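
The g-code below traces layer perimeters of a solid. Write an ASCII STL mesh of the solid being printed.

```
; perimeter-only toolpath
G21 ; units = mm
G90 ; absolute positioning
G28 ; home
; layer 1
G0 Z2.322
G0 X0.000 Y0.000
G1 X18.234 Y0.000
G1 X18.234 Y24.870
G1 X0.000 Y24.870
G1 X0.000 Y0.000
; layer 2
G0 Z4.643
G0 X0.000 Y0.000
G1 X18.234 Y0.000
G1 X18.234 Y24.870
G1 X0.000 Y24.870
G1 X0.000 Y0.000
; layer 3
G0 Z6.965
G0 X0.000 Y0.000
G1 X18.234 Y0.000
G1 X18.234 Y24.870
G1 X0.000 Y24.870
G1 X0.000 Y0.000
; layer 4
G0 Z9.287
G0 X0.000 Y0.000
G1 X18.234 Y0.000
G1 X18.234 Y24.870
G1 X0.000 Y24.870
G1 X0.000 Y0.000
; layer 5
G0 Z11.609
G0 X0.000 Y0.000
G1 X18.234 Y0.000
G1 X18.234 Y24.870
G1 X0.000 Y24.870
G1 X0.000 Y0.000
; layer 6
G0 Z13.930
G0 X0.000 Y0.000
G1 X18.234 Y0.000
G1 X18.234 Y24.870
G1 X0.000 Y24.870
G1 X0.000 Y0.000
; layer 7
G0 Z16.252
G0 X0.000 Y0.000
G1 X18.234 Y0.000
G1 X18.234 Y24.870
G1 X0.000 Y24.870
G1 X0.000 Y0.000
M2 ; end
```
solid part
  facet normal 0.0000 0.0000 -1.0000
    outer loop
      vertex 18.234 24.870 0.000
      vertex 18.234 0.000 0.000
      vertex 0.000 0.000 0.000
    endloop
  endfacet
  facet normal 0.0000 0.0000 -1.0000
    outer loop
      vertex 0.000 24.870 0.000
      vertex 18.234 24.870 0.000
      vertex 0.000 0.000 0.000
    endloop
  endfacet
  facet normal 0.0000 0.0000 1.0000
    outer loop
      vertex 0.000 0.000 16.252
      vertex 18.234 0.000 16.252
      vertex 18.234 24.870 16.252
    endloop
  endfacet
  facet normal 0.0000 0.0000 1.0000
    outer loop
      vertex 0.000 0.000 16.252
      vertex 18.234 24.870 16.252
      vertex 0.000 24.870 16.252
    endloop
  endfacet
  facet normal 0.0000 -1.0000 0.0000
    outer loop
      vertex 0.000 0.000 0.000
      vertex 18.234 0.000 0.000
      vertex 18.234 0.000 16.252
    endloop
  endfacet
  facet normal 0.0000 -1.0000 0.0000
    outer loop
      vertex 0.000 0.000 0.000
      vertex 18.234 0.000 16.252
      vertex 0.000 0.000 16.252
    endloop
  endfacet
  facet normal 0.0000 1.0000 0.0000
    outer loop
      vertex 18.234 24.870 16.252
      vertex 18.234 24.870 0.000
      vertex 0.000 24.870 0.000
    endloop
  endfacet
  facet normal 0.0000 1.0000 0.0000
    outer loop
      vertex 0.000 24.870 16.252
      vertex 18.234 24.870 16.252
      vertex 0.000 24.870 0.000
    endloop
  endfacet
  facet normal -1.0000 0.0000 0.0000
    outer loop
      vertex 0.000 24.870 16.252
      vertex 0.000 24.870 0.000
      vertex 0.000 0.000 0.000
    endloop
  endfacet
  facet normal -1.0000 0.0000 0.0000
    outer loop
      vertex 0.000 0.000 16.252
      vertex 0.000 24.870 16.252
      vertex 0.000 0.000 0.000
    endloop
  endfacet
  facet normal 1.0000 0.0000 0.0000
    outer loop
      vertex 18.234 0.000 0.000
      vertex 18.234 24.870 0.000
      vertex 18.234 24.870 16.252
    endloop
  endfacet
  facet normal 1.0000 0.0000 0.0000
    outer loop
      vertex 18.234 0.000 0.000
      vertex 18.234 24.870 16.252
      vertex 18.234 0.000 16.252
    endloop
  endfacet
endsolid part

The G0 Z moves step by Δz≈2.322 mm. Every layer's G1 loop is the same polygon, so the solid is a straight extrusion of it from z=0 to z≈16.3. Closing with flat bottom and top caps and triangulating gives 12 facets — a rectangular box, roughly 18.2 × 24.9 mm footprint and 16.3 mm tall.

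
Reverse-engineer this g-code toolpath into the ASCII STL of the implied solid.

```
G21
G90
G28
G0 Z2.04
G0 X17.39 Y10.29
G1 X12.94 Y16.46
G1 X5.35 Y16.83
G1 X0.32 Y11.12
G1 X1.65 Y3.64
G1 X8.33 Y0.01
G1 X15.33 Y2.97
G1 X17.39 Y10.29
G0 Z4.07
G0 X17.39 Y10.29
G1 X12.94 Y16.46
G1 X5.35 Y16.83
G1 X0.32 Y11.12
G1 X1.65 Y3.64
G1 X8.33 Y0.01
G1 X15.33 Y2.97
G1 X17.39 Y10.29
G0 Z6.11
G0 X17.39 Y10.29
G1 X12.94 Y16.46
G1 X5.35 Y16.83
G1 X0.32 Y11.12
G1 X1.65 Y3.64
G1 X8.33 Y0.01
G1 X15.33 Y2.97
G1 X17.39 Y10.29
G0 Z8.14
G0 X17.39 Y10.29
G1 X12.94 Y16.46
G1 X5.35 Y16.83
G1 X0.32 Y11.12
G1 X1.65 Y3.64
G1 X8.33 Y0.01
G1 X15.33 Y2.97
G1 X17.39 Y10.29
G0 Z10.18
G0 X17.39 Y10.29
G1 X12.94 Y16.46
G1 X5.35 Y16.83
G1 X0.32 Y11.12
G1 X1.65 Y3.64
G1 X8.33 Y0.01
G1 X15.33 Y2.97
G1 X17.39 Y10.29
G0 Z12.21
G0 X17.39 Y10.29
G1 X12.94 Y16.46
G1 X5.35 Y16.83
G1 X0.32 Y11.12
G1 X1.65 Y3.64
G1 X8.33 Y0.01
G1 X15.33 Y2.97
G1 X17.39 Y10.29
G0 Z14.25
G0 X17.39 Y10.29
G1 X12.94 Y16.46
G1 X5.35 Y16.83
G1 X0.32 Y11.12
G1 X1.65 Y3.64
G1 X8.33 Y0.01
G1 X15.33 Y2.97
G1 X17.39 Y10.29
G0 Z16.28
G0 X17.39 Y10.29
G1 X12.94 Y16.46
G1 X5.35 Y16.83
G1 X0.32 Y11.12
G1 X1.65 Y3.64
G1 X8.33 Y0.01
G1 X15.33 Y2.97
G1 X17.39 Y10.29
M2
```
solid part
  facet normal 0.0000 0.0000 -1.0000
    outer loop
      vertex 5.35 16.83 0.00
      vertex 12.94 16.46 0.00
      vertex 17.39 10.29 0.00
    endloop
  endfacet
  facet normal 0.0000 0.0000 -1.0000
    outer loop
      vertex 0.32 11.12 0.00
      vertex 5.35 16.83 0.00
      vertex 17.39 10.29 0.00
    endloop
  endfacet
  facet normal 0.0000 0.0000 -1.0000
    outer loop
      vertex 1.65 3.64 0.00
      vertex 0.32 11.12 0.00
      vertex 17.39 10.29 0.00
    endloop
  endfacet
  facet normal 0.0000 0.0000 -1.0000
    outer loop
      vertex 8.33 0.01 0.00
      vertex 1.65 3.64 0.00
      vertex 17.39 10.29 0.00
    endloop
  endfacet
  facet normal 0.0000 0.0000 -1.0000
    outer loop
      vertex 15.33 2.97 0.00
      vertex 8.33 0.01 0.00
      vertex 17.39 10.29 0.00
    endloop
  endfacet
  facet normal 0.0000 0.0000 1.0000
    outer loop
      vertex 17.39 10.29 16.28
      vertex 12.94 16.46 16.28
      vertex 5.35 16.83 16.28
    endloop
  endfacet
  facet normal 0.0000 0.0000 1.0000
    outer loop
      vertex 17.39 10.29 16.28
      vertex 5.35 16.83 16.28
      vertex 0.32 11.12 16.28
    endloop
  endfacet
  facet normal 0.0000 0.0000 1.0000
    outer loop
      vertex 17.39 10.29 16.28
      vertex 0.32 11.12 16.28
      vertex 1.65 3.64 16.28
    endloop
  endfacet
  facet normal 0.0000 0.0000 1.0000
    outer loop
      vertex 17.39 10.29 16.28
      vertex 1.65 3.64 16.28
      vertex 8.33 0.01 16.28
    endloop
  endfacet
  facet normal 0.0000 0.0000 1.0000
    outer loop
      vertex 17.39 10.29 16.28
      vertex 8.33 0.01 16.28
      vertex 15.33 2.97 16.28
    endloop
  endfacet
  facet normal 0.8111 0.5850 0.0000
    outer loop
      vertex 17.39 10.29 0.00
      vertex 12.94 16.46 0.00
      vertex 12.94 16.46 16.28
    endloop
  endfacet
  facet normal 0.8111 0.5850 0.0000
    outer loop
      vertex 17.39 10.29 0.00
      vertex 12.94 16.46 16.28
      vertex 17.39 10.29 16.28
    endloop
  endfacet
  facet normal 0.0487 0.9988 0.0000
    outer loop
      vertex 12.94 16.46 0.00
      vertex 5.35 16.83 0.00
      vertex 5.35 16.83 16.28
    endloop
  endfacet
  facet normal 0.0487 0.9988 0.0000
    outer loop
      vertex 12.94 16.46 0.00
      vertex 5.35 16.83 16.28
      vertex 12.94 16.46 16.28
    endloop
  endfacet
  facet normal -0.7504 0.6610 0.0000
    outer loop
      vertex 5.35 16.83 0.00
      vertex 0.32 11.12 0.00
      vertex 0.32 11.12 16.28
    endloop
  endfacet
  facet normal -0.7504 0.6610 0.0000
    outer loop
      vertex 5.35 16.83 0.00
      vertex 0.32 11.12 16.28
      vertex 5.35 16.83 16.28
    endloop
  endfacet
  facet normal -0.9846 -0.1751 0.0000
    outer loop
      vertex 0.32 11.12 0.00
      vertex 1.65 3.64 0.00
      vertex 1.65 3.64 16.28
    endloop
  endfacet
  facet normal -0.9846 -0.1751 0.0000
    outer loop
      vertex 0.32 11.12 0.00
      vertex 1.65 3.64 16.28
      vertex 0.32 11.12 16.28
    endloop
  endfacet
  facet normal -0.4775 -0.8786 0.0000
    outer loop
      vertex 1.65 3.64 0.00
      vertex 8.33 0.01 0.00
      vertex 8.33 0.01 16.28
    endloop
  endfacet
  facet normal -0.4775 -0.8786 0.0000
    outer loop
      vertex 1.65 3.64 0.00
      vertex 8.33 0.01 16.28
      vertex 1.65 3.64 16.28
    endloop
  endfacet
  facet normal 0.3895 -0.9210 0.0000
    outer loop
      vertex 8.33 0.01 0.00
      vertex 15.33 2.97 0.00
      vertex 15.33 2.97 16.28
    endloop
  endfacet
  facet normal 0.3895 -0.9210 0.0000
    outer loop
      vertex 8.33 0.01 0.00
      vertex 15.33 2.97 16.28
      vertex 8.33 0.01 16.28
    endloop
  endfacet
  facet normal 0.9626 -0.2709 0.0000
    outer loop
      vertex 15.33 2.97 0.00
      vertex 17.39 10.29 0.00
      vertex 17.39 10.29 16.28
    endloop
  endfacet
  facet normal 0.9626 -0.2709 0.0000
    outer loop
      vertex 15.33 2.97 0.00
      vertex 17.39 10.29 16.28
      vertex 15.33 2.97 16.28
    endloop
  endfacet
endsolid part

The G0 Z moves step by Δz≈2.04 mm. Every layer's G1 loop is the same polygon, so the solid is a straight extrusion of it from z=0 to z≈16.3. Closing with flat bottom and top caps and triangulating gives 24 facets — a regular 7-sided prism (a cylinder approximated with 7 flat sides), circumscribed radius ≈ 8.76 mm, height ≈ 16.3 mm.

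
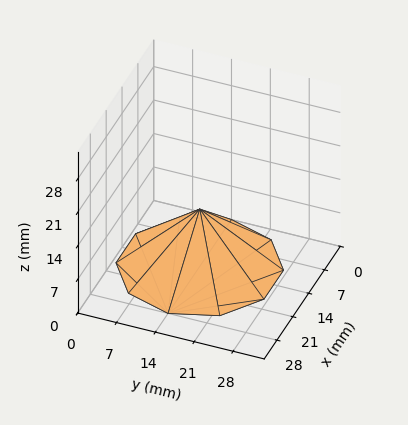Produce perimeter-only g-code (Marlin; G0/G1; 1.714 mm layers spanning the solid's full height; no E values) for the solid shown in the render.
Reading the render: the shape is a regular 10-sided pyramid, base circumscribed radius ≈ 14 mm, apex at z ≈ 12 mm (dimensions read to the nearest mm from the axis ticks). For the g-code, the solid's height is divided into equal slices at the stated Δz and each level perimeter traced with G1 moves after a G0 lift.

; perimeter-only toolpath
G21 ; units = mm
G90 ; absolute positioning
G28 ; home
; layer 1
G0 Z1.714
G0 X26.000 Y14.000
G1 X23.708 Y21.053
G1 X17.708 Y25.413
G1 X10.292 Y25.413
G1 X4.292 Y21.053
G1 X2.000 Y14.000
G1 X4.292 Y6.947
G1 X10.292 Y2.587
G1 X17.708 Y2.587
G1 X23.708 Y6.947
G1 X26.000 Y14.000
; layer 2
G0 Z3.429
G0 X24.000 Y14.000
G1 X22.090 Y19.878
G1 X17.090 Y23.511
G1 X10.910 Y23.511
G1 X5.910 Y19.878
G1 X4.000 Y14.000
G1 X5.910 Y8.122
G1 X10.910 Y4.489
G1 X17.090 Y4.489
G1 X22.090 Y8.122
G1 X24.000 Y14.000
; layer 3
G0 Z5.143
G0 X22.000 Y14.000
G1 X20.472 Y18.702
G1 X16.472 Y21.609
G1 X11.528 Y21.609
G1 X7.528 Y18.702
G1 X6.000 Y14.000
G1 X7.528 Y9.298
G1 X11.528 Y6.391
G1 X16.472 Y6.391
G1 X20.472 Y9.298
G1 X22.000 Y14.000
; layer 4
G0 Z6.857
G0 X20.000 Y14.000
G1 X18.854 Y17.527
G1 X15.854 Y19.706
G1 X12.146 Y19.706
G1 X9.146 Y17.527
G1 X8.000 Y14.000
G1 X9.146 Y10.473
G1 X12.146 Y8.294
G1 X15.854 Y8.294
G1 X18.854 Y10.473
G1 X20.000 Y14.000
; layer 5
G0 Z8.571
G0 X18.000 Y14.000
G1 X17.236 Y16.351
G1 X15.236 Y17.804
G1 X12.764 Y17.804
G1 X10.764 Y16.351
G1 X10.000 Y14.000
G1 X10.764 Y11.649
G1 X12.764 Y10.196
G1 X15.236 Y10.196
G1 X17.236 Y11.649
G1 X18.000 Y14.000
; layer 6
G0 Z10.286
G0 X16.000 Y14.000
G1 X15.618 Y15.176
G1 X14.618 Y15.902
G1 X13.382 Y15.902
G1 X12.382 Y15.176
G1 X12.000 Y14.000
G1 X12.382 Y12.824
G1 X13.382 Y12.098
G1 X14.618 Y12.098
G1 X15.618 Y12.824
G1 X16.000 Y14.000
M2 ; end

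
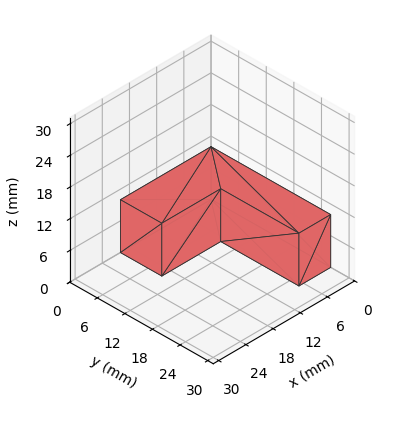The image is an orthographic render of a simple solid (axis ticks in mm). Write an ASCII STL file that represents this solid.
Reading the render: the shape is an L-shaped prism: outer 20 × 26 mm, arm thicknesses ≈ 9 mm (horizontal) and 7 mm (vertical), extruded 10 mm in z (dimensions read to the nearest mm from the axis ticks). For the STL, each face is triangulated and given an outward normal.

solid part
  facet normal 0.0000 0.0000 -1.0000
    outer loop
      vertex 20.0 9.0 0.0
      vertex 20.0 0.0 0.0
      vertex 0.0 0.0 0.0
    endloop
  endfacet
  facet normal 0.0000 0.0000 -1.0000
    outer loop
      vertex 7.0 9.0 0.0
      vertex 20.0 9.0 0.0
      vertex 0.0 0.0 0.0
    endloop
  endfacet
  facet normal 0.0000 0.0000 -1.0000
    outer loop
      vertex 7.0 26.0 0.0
      vertex 7.0 9.0 0.0
      vertex 0.0 0.0 0.0
    endloop
  endfacet
  facet normal 0.0000 0.0000 -1.0000
    outer loop
      vertex 0.0 26.0 0.0
      vertex 7.0 26.0 0.0
      vertex 0.0 0.0 0.0
    endloop
  endfacet
  facet normal 0.0000 0.0000 1.0000
    outer loop
      vertex 0.0 0.0 10.0
      vertex 20.0 0.0 10.0
      vertex 20.0 9.0 10.0
    endloop
  endfacet
  facet normal 0.0000 0.0000 1.0000
    outer loop
      vertex 0.0 0.0 10.0
      vertex 20.0 9.0 10.0
      vertex 7.0 9.0 10.0
    endloop
  endfacet
  facet normal 0.0000 0.0000 1.0000
    outer loop
      vertex 0.0 0.0 10.0
      vertex 7.0 9.0 10.0
      vertex 7.0 26.0 10.0
    endloop
  endfacet
  facet normal 0.0000 0.0000 1.0000
    outer loop
      vertex 0.0 0.0 10.0
      vertex 7.0 26.0 10.0
      vertex 0.0 26.0 10.0
    endloop
  endfacet
  facet normal 0.0000 -1.0000 0.0000
    outer loop
      vertex 0.0 0.0 0.0
      vertex 20.0 0.0 0.0
      vertex 20.0 0.0 10.0
    endloop
  endfacet
  facet normal 0.0000 -1.0000 0.0000
    outer loop
      vertex 0.0 0.0 0.0
      vertex 20.0 0.0 10.0
      vertex 0.0 0.0 10.0
    endloop
  endfacet
  facet normal 1.0000 0.0000 0.0000
    outer loop
      vertex 20.0 0.0 0.0
      vertex 20.0 9.0 0.0
      vertex 20.0 9.0 10.0
    endloop
  endfacet
  facet normal 1.0000 0.0000 0.0000
    outer loop
      vertex 20.0 0.0 0.0
      vertex 20.0 9.0 10.0
      vertex 20.0 0.0 10.0
    endloop
  endfacet
  facet normal 0.0000 1.0000 0.0000
    outer loop
      vertex 20.0 9.0 0.0
      vertex 7.0 9.0 0.0
      vertex 7.0 9.0 10.0
    endloop
  endfacet
  facet normal 0.0000 1.0000 0.0000
    outer loop
      vertex 20.0 9.0 0.0
      vertex 7.0 9.0 10.0
      vertex 20.0 9.0 10.0
    endloop
  endfacet
  facet normal 1.0000 0.0000 0.0000
    outer loop
      vertex 7.0 9.0 0.0
      vertex 7.0 26.0 0.0
      vertex 7.0 26.0 10.0
    endloop
  endfacet
  facet normal 1.0000 0.0000 0.0000
    outer loop
      vertex 7.0 9.0 0.0
      vertex 7.0 26.0 10.0
      vertex 7.0 9.0 10.0
    endloop
  endfacet
  facet normal 0.0000 1.0000 0.0000
    outer loop
      vertex 7.0 26.0 0.0
      vertex 0.0 26.0 0.0
      vertex 0.0 26.0 10.0
    endloop
  endfacet
  facet normal 0.0000 1.0000 0.0000
    outer loop
      vertex 7.0 26.0 0.0
      vertex 0.0 26.0 10.0
      vertex 7.0 26.0 10.0
    endloop
  endfacet
  facet normal -1.0000 0.0000 0.0000
    outer loop
      vertex 0.0 26.0 0.0
      vertex 0.0 0.0 0.0
      vertex 0.0 0.0 10.0
    endloop
  endfacet
  facet normal -1.0000 0.0000 0.0000
    outer loop
      vertex 0.0 26.0 0.0
      vertex 0.0 0.0 10.0
      vertex 0.0 26.0 10.0
    endloop
  endfacet
endsolid part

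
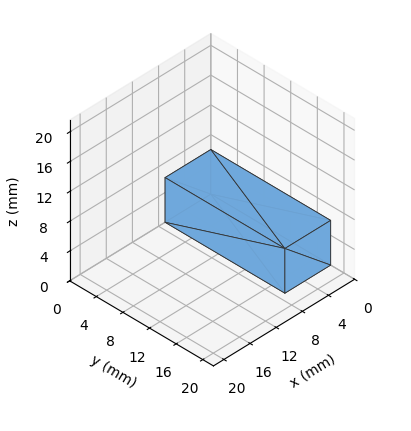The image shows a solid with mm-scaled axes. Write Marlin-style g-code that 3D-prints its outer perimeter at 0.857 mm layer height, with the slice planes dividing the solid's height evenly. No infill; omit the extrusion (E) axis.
Reading the render: the shape is a rectangular box, roughly 7 × 18 mm footprint and 6 mm tall (dimensions read to the nearest mm from the axis ticks). For the g-code, the solid's height is divided into equal slices at the stated Δz and each level perimeter traced with G1 moves after a G0 lift.

; perimeter-only toolpath
G21 ; units = mm
G90 ; absolute positioning
G28 ; home
; layer 1
G0 Z0.857
G0 X0.000 Y0.000
G1 X7.000 Y0.000
G1 X7.000 Y18.000
G1 X0.000 Y18.000
G1 X0.000 Y0.000
; layer 2
G0 Z1.714
G0 X0.000 Y0.000
G1 X7.000 Y0.000
G1 X7.000 Y18.000
G1 X0.000 Y18.000
G1 X0.000 Y0.000
; layer 3
G0 Z2.571
G0 X0.000 Y0.000
G1 X7.000 Y0.000
G1 X7.000 Y18.000
G1 X0.000 Y18.000
G1 X0.000 Y0.000
; layer 4
G0 Z3.429
G0 X0.000 Y0.000
G1 X7.000 Y0.000
G1 X7.000 Y18.000
G1 X0.000 Y18.000
G1 X0.000 Y0.000
; layer 5
G0 Z4.286
G0 X0.000 Y0.000
G1 X7.000 Y0.000
G1 X7.000 Y18.000
G1 X0.000 Y18.000
G1 X0.000 Y0.000
; layer 6
G0 Z5.143
G0 X0.000 Y0.000
G1 X7.000 Y0.000
G1 X7.000 Y18.000
G1 X0.000 Y18.000
G1 X0.000 Y0.000
; layer 7
G0 Z6.000
G0 X0.000 Y0.000
G1 X7.000 Y0.000
G1 X7.000 Y18.000
G1 X0.000 Y18.000
G1 X0.000 Y0.000
M2 ; end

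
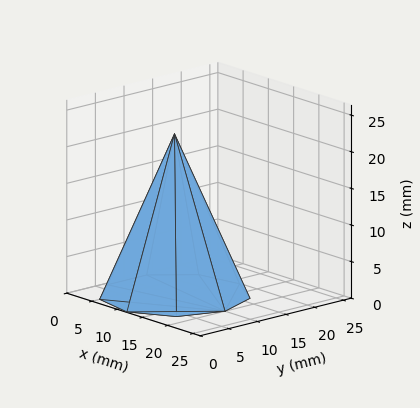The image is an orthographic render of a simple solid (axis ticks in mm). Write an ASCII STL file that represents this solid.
Reading the render: the shape is a regular 9-sided pyramid, base circumscribed radius ≈ 10 mm, apex at z ≈ 22 mm (dimensions read to the nearest mm from the axis ticks). For the STL, each face is triangulated and given an outward normal.

solid part
  facet normal 0.0000 0.0000 -1.0000
    outer loop
      vertex 11.736 19.848 0.000
      vertex 17.660 16.428 0.000
      vertex 20.000 10.000 0.000
    endloop
  endfacet
  facet normal 0.0000 0.0000 -1.0000
    outer loop
      vertex 5.000 18.660 0.000
      vertex 11.736 19.848 0.000
      vertex 20.000 10.000 0.000
    endloop
  endfacet
  facet normal 0.0000 0.0000 -1.0000
    outer loop
      vertex 0.603 13.420 0.000
      vertex 5.000 18.660 0.000
      vertex 20.000 10.000 0.000
    endloop
  endfacet
  facet normal 0.0000 0.0000 -1.0000
    outer loop
      vertex 0.603 6.580 0.000
      vertex 0.603 13.420 0.000
      vertex 20.000 10.000 0.000
    endloop
  endfacet
  facet normal 0.0000 0.0000 -1.0000
    outer loop
      vertex 5.000 1.340 0.000
      vertex 0.603 6.580 0.000
      vertex 20.000 10.000 0.000
    endloop
  endfacet
  facet normal 0.0000 0.0000 -1.0000
    outer loop
      vertex 11.736 0.152 0.000
      vertex 5.000 1.340 0.000
      vertex 20.000 10.000 0.000
    endloop
  endfacet
  facet normal 0.0000 0.0000 -1.0000
    outer loop
      vertex 17.660 3.572 0.000
      vertex 11.736 0.152 0.000
      vertex 20.000 10.000 0.000
    endloop
  endfacet
  facet normal 0.8641 0.3146 0.3928
    outer loop
      vertex 20.000 10.000 0.000
      vertex 17.660 16.428 0.000
      vertex 10.000 10.000 22.000
    endloop
  endfacet
  facet normal 0.4598 0.7964 0.3928
    outer loop
      vertex 17.660 16.428 0.000
      vertex 11.736 19.848 0.000
      vertex 10.000 10.000 22.000
    endloop
  endfacet
  facet normal -0.1597 0.9056 0.3928
    outer loop
      vertex 11.736 19.848 0.000
      vertex 5.000 18.660 0.000
      vertex 10.000 10.000 22.000
    endloop
  endfacet
  facet normal -0.7045 0.5911 0.3928
    outer loop
      vertex 5.000 18.660 0.000
      vertex 0.603 13.420 0.000
      vertex 10.000 10.000 22.000
    endloop
  endfacet
  facet normal -0.9196 0.0000 0.3928
    outer loop
      vertex 0.603 13.420 0.000
      vertex 0.603 6.580 0.000
      vertex 10.000 10.000 22.000
    endloop
  endfacet
  facet normal -0.7045 -0.5911 0.3928
    outer loop
      vertex 0.603 6.580 0.000
      vertex 5.000 1.340 0.000
      vertex 10.000 10.000 22.000
    endloop
  endfacet
  facet normal -0.1597 -0.9056 0.3928
    outer loop
      vertex 5.000 1.340 0.000
      vertex 11.736 0.152 0.000
      vertex 10.000 10.000 22.000
    endloop
  endfacet
  facet normal 0.4598 -0.7964 0.3928
    outer loop
      vertex 11.736 0.152 0.000
      vertex 17.660 3.572 0.000
      vertex 10.000 10.000 22.000
    endloop
  endfacet
  facet normal 0.8641 -0.3146 0.3928
    outer loop
      vertex 17.660 3.572 0.000
      vertex 20.000 10.000 0.000
      vertex 10.000 10.000 22.000
    endloop
  endfacet
endsolid part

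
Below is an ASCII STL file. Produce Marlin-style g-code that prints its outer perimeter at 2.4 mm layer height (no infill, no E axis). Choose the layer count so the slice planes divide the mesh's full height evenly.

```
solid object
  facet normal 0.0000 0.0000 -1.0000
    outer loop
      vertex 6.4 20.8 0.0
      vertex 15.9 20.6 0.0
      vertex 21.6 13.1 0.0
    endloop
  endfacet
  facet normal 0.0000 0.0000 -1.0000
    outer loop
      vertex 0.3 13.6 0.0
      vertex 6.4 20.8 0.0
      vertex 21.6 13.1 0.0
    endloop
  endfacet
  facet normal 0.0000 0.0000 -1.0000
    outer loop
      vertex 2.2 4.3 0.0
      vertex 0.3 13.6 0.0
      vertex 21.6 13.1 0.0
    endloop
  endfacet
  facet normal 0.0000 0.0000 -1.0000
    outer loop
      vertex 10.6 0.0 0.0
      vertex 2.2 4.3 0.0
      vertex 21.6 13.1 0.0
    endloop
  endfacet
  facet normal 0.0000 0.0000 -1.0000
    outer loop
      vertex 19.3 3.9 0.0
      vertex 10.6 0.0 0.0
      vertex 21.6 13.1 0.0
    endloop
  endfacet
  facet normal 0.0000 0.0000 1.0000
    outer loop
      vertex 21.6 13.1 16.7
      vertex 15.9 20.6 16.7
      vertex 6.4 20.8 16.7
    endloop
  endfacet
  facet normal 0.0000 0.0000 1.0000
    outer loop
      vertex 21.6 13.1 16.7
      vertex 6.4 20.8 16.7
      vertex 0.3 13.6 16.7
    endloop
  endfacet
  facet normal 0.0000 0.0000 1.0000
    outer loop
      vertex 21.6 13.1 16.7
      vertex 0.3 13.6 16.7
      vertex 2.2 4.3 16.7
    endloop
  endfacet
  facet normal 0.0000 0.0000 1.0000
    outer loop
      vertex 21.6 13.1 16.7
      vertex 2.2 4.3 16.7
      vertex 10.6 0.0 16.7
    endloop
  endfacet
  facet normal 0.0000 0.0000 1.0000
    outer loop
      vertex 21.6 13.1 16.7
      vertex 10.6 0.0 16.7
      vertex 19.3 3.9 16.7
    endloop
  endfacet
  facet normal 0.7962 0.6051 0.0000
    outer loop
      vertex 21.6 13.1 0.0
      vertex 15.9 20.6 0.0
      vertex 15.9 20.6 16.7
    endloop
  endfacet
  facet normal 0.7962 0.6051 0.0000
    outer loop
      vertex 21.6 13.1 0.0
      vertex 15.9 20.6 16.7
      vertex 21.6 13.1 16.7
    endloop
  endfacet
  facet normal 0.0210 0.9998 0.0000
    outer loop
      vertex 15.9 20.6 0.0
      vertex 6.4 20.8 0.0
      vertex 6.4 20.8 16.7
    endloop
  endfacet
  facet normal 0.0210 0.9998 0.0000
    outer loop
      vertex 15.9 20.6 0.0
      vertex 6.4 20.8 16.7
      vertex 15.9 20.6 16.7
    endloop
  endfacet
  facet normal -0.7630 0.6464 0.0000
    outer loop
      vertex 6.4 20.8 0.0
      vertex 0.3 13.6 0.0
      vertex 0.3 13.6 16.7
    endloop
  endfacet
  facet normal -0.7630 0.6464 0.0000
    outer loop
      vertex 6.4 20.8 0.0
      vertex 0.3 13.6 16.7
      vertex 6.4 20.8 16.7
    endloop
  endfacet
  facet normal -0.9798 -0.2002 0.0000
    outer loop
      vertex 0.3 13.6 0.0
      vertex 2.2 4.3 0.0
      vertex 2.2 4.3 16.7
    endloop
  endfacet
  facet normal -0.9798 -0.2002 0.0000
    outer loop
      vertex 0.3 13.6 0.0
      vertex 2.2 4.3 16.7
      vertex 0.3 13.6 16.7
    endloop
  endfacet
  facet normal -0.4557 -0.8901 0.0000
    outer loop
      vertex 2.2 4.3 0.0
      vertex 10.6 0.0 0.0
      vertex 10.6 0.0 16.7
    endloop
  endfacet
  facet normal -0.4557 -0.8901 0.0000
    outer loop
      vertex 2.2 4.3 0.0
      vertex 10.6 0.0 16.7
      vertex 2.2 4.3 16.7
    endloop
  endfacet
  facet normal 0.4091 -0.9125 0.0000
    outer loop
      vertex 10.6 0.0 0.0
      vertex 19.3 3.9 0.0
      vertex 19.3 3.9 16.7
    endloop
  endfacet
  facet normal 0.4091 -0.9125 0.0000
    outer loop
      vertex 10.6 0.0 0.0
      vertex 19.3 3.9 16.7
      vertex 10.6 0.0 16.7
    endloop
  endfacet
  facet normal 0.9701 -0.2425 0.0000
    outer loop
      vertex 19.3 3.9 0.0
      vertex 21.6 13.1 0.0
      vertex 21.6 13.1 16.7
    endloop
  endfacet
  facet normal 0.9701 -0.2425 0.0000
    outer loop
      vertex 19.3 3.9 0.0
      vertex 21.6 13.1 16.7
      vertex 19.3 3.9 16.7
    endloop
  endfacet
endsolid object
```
; perimeter-only toolpath
G21 ; units = mm
G90 ; absolute positioning
G28 ; home
; layer 1
G0 Z2.4
G0 X21.6 Y13.1
G1 X15.9 Y20.6
G1 X6.4 Y20.8
G1 X0.3 Y13.6
G1 X2.2 Y4.3
G1 X10.6 Y0.0
G1 X19.3 Y3.9
G1 X21.6 Y13.1
; layer 2
G0 Z4.8
G0 X21.6 Y13.1
G1 X15.9 Y20.6
G1 X6.4 Y20.8
G1 X0.3 Y13.6
G1 X2.2 Y4.3
G1 X10.6 Y0.0
G1 X19.3 Y3.9
G1 X21.6 Y13.1
; layer 3
G0 Z7.2
G0 X21.6 Y13.1
G1 X15.9 Y20.6
G1 X6.4 Y20.8
G1 X0.3 Y13.6
G1 X2.2 Y4.3
G1 X10.6 Y0.0
G1 X19.3 Y3.9
G1 X21.6 Y13.1
; layer 4
G0 Z9.5
G0 X21.6 Y13.1
G1 X15.9 Y20.6
G1 X6.4 Y20.8
G1 X0.3 Y13.6
G1 X2.2 Y4.3
G1 X10.6 Y0.0
G1 X19.3 Y3.9
G1 X21.6 Y13.1
; layer 5
G0 Z11.9
G0 X21.6 Y13.1
G1 X15.9 Y20.6
G1 X6.4 Y20.8
G1 X0.3 Y13.6
G1 X2.2 Y4.3
G1 X10.6 Y0.0
G1 X19.3 Y3.9
G1 X21.6 Y13.1
; layer 6
G0 Z14.3
G0 X21.6 Y13.1
G1 X15.9 Y20.6
G1 X6.4 Y20.8
G1 X0.3 Y13.6
G1 X2.2 Y4.3
G1 X10.6 Y0.0
G1 X19.3 Y3.9
G1 X21.6 Y13.1
; layer 7
G0 Z16.7
G0 X21.6 Y13.1
G1 X15.9 Y20.6
G1 X6.4 Y20.8
G1 X0.3 Y13.6
G1 X2.2 Y4.3
G1 X10.6 Y0.0
G1 X19.3 Y3.9
G1 X21.6 Y13.1
M2 ; end

The solid is a regular 7-sided prism (a cylinder approximated with 7 flat sides), circumscribed radius ≈ 10.9 mm, height ≈ 16.7 mm. Slicing at Δz = 2.4 mm — 7 equal slices spanning the solid's height, so layer i sits at z = i·h/7 — gives 7 non-empty perimeters. Each is a 7-segment closed polygon; G0 lifts to the layer z and rapids to the start vertex, then G1 traces the edges.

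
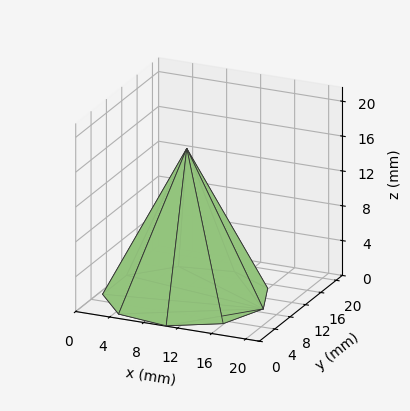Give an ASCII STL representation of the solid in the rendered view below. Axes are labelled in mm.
Reading the render: the shape is a regular 9-sided pyramid, base circumscribed radius ≈ 9 mm, apex at z ≈ 17 mm (dimensions read to the nearest mm from the axis ticks). For the STL, each face is triangulated and given an outward normal.

solid part
  facet normal 0.0000 0.0000 -1.0000
    outer loop
      vertex 10.6 17.9 0.0
      vertex 15.9 14.8 0.0
      vertex 18.0 9.0 0.0
    endloop
  endfacet
  facet normal 0.0000 0.0000 -1.0000
    outer loop
      vertex 4.5 16.8 0.0
      vertex 10.6 17.9 0.0
      vertex 18.0 9.0 0.0
    endloop
  endfacet
  facet normal 0.0000 0.0000 -1.0000
    outer loop
      vertex 0.5 12.1 0.0
      vertex 4.5 16.8 0.0
      vertex 18.0 9.0 0.0
    endloop
  endfacet
  facet normal 0.0000 0.0000 -1.0000
    outer loop
      vertex 0.5 5.9 0.0
      vertex 0.5 12.1 0.0
      vertex 18.0 9.0 0.0
    endloop
  endfacet
  facet normal 0.0000 0.0000 -1.0000
    outer loop
      vertex 4.5 1.2 0.0
      vertex 0.5 5.9 0.0
      vertex 18.0 9.0 0.0
    endloop
  endfacet
  facet normal 0.0000 0.0000 -1.0000
    outer loop
      vertex 10.6 0.1 0.0
      vertex 4.5 1.2 0.0
      vertex 18.0 9.0 0.0
    endloop
  endfacet
  facet normal 0.0000 0.0000 -1.0000
    outer loop
      vertex 15.9 3.2 0.0
      vertex 10.6 0.1 0.0
      vertex 18.0 9.0 0.0
    endloop
  endfacet
  facet normal 0.8417 0.3048 0.4456
    outer loop
      vertex 18.0 9.0 0.0
      vertex 15.9 14.8 0.0
      vertex 9.0 9.0 17.0
    endloop
  endfacet
  facet normal 0.4517 0.7722 0.4468
    outer loop
      vertex 15.9 14.8 0.0
      vertex 10.6 17.9 0.0
      vertex 9.0 9.0 17.0
    endloop
  endfacet
  facet normal -0.1588 0.8808 0.4462
    outer loop
      vertex 10.6 17.9 0.0
      vertex 4.5 16.8 0.0
      vertex 9.0 9.0 17.0
    endloop
  endfacet
  facet normal -0.6814 0.5799 0.4465
    outer loop
      vertex 4.5 16.8 0.0
      vertex 0.5 12.1 0.0
      vertex 9.0 9.0 17.0
    endloop
  endfacet
  facet normal -0.8944 0.0000 0.4472
    outer loop
      vertex 0.5 12.1 0.0
      vertex 0.5 5.9 0.0
      vertex 9.0 9.0 17.0
    endloop
  endfacet
  facet normal -0.6814 -0.5799 0.4465
    outer loop
      vertex 0.5 5.9 0.0
      vertex 4.5 1.2 0.0
      vertex 9.0 9.0 17.0
    endloop
  endfacet
  facet normal -0.1588 -0.8808 0.4462
    outer loop
      vertex 4.5 1.2 0.0
      vertex 10.6 0.1 0.0
      vertex 9.0 9.0 17.0
    endloop
  endfacet
  facet normal 0.4517 -0.7722 0.4468
    outer loop
      vertex 10.6 0.1 0.0
      vertex 15.9 3.2 0.0
      vertex 9.0 9.0 17.0
    endloop
  endfacet
  facet normal 0.8417 -0.3048 0.4456
    outer loop
      vertex 15.9 3.2 0.0
      vertex 18.0 9.0 0.0
      vertex 9.0 9.0 17.0
    endloop
  endfacet
endsolid part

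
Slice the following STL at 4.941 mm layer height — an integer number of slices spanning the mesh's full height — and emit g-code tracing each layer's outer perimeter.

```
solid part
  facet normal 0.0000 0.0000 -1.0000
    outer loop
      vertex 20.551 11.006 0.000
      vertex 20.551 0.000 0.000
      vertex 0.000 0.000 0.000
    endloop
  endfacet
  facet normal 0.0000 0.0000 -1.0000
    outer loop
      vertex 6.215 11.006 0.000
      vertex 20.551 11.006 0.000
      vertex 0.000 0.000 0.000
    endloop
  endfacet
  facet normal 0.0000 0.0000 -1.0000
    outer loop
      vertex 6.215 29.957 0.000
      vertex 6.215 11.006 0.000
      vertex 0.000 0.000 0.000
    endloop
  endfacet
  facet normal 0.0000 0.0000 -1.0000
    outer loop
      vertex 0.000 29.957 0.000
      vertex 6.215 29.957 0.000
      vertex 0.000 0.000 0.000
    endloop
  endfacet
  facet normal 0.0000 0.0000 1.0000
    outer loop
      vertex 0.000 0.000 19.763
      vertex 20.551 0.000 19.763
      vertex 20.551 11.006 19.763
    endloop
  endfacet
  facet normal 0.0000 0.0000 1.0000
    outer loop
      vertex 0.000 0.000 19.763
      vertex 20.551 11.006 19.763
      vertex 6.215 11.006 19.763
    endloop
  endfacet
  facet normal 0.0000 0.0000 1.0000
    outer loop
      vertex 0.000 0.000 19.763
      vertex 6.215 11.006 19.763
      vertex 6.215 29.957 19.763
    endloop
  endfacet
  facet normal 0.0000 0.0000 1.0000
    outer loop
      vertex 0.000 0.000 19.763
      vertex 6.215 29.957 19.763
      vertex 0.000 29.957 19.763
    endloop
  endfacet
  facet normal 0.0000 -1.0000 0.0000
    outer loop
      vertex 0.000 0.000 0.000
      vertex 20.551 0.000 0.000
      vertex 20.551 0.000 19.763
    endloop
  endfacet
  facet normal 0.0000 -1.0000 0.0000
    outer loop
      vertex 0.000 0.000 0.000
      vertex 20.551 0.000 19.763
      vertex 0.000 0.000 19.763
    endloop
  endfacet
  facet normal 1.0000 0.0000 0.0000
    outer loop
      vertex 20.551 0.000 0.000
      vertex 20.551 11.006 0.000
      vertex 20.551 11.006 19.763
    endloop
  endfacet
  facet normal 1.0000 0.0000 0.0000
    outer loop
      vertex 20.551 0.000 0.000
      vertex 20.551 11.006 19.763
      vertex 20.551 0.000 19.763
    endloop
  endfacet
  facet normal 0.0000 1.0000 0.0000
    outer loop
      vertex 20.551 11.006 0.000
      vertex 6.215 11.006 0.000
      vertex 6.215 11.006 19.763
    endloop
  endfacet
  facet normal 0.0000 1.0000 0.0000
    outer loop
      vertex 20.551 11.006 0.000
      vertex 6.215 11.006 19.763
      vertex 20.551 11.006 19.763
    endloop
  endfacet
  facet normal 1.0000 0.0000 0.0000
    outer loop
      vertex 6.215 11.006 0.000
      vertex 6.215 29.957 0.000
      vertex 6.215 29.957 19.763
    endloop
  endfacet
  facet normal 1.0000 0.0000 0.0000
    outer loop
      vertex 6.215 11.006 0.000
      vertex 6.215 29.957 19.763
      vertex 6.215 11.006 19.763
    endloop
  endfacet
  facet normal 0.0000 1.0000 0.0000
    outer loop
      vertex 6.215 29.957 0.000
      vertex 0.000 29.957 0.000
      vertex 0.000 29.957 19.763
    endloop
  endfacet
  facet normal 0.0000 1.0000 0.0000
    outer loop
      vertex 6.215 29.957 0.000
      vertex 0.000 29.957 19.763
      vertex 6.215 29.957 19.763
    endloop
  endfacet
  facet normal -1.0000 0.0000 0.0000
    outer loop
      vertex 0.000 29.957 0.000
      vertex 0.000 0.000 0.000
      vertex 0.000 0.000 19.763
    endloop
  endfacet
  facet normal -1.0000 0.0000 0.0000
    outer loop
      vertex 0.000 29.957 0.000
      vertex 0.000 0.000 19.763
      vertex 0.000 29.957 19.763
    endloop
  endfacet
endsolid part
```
; perimeter-only toolpath
G21 ; units = mm
G90 ; absolute positioning
G28 ; home
; layer 1
G0 Z4.941
G0 X0.000 Y0.000
G1 X20.551 Y0.000
G1 X20.551 Y11.006
G1 X6.215 Y11.006
G1 X6.215 Y29.957
G1 X0.000 Y29.957
G1 X0.000 Y0.000
; layer 2
G0 Z9.882
G0 X0.000 Y0.000
G1 X20.551 Y0.000
G1 X20.551 Y11.006
G1 X6.215 Y11.006
G1 X6.215 Y29.957
G1 X0.000 Y29.957
G1 X0.000 Y0.000
; layer 3
G0 Z14.822
G0 X0.000 Y0.000
G1 X20.551 Y0.000
G1 X20.551 Y11.006
G1 X6.215 Y11.006
G1 X6.215 Y29.957
G1 X0.000 Y29.957
G1 X0.000 Y0.000
; layer 4
G0 Z19.763
G0 X0.000 Y0.000
G1 X20.551 Y0.000
G1 X20.551 Y11.006
G1 X6.215 Y11.006
G1 X6.215 Y29.957
G1 X0.000 Y29.957
G1 X0.000 Y0.000
M2 ; end

The solid is an L-shaped prism: outer 20.6 × 30 mm, arm thicknesses ≈ 11 mm (horizontal) and 6.21 mm (vertical), extruded 19.8 mm in z. Slicing at Δz = 4.941 mm — 4 equal slices spanning the solid's height, so layer i sits at z = i·h/4 — gives 4 non-empty perimeters. Each is a 6-segment closed polygon; G0 lifts to the layer z and rapids to the start vertex, then G1 traces the edges.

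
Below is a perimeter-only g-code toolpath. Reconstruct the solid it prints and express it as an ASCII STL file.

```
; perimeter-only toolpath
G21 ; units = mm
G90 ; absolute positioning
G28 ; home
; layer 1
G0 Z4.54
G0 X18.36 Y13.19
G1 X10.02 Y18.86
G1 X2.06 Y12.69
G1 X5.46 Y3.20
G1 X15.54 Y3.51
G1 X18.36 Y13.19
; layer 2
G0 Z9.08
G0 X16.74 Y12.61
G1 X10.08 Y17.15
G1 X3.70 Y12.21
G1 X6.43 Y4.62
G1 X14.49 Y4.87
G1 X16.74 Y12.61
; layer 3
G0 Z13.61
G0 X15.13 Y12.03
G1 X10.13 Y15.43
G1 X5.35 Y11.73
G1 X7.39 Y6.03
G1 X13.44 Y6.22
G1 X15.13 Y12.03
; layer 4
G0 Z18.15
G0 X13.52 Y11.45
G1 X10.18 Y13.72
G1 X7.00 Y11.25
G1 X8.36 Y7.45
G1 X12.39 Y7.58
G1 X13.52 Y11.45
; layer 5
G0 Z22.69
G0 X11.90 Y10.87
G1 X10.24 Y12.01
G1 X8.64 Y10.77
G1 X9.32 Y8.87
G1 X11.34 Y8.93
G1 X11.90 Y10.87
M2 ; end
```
solid part
  facet normal 0.0000 0.0000 -1.0000
    outer loop
      vertex 0.41 13.17 0.00
      vertex 9.97 20.58 0.00
      vertex 19.97 13.77 0.00
    endloop
  endfacet
  facet normal 0.0000 0.0000 -1.0000
    outer loop
      vertex 4.50 1.78 0.00
      vertex 0.41 13.17 0.00
      vertex 19.97 13.77 0.00
    endloop
  endfacet
  facet normal 0.0000 0.0000 -1.0000
    outer loop
      vertex 16.59 2.16 0.00
      vertex 4.50 1.78 0.00
      vertex 19.97 13.77 0.00
    endloop
  endfacet
  facet normal 0.5383 0.7904 0.2924
    outer loop
      vertex 19.97 13.77 0.00
      vertex 9.97 20.58 0.00
      vertex 10.29 10.29 27.23
    endloop
  endfacet
  facet normal -0.5858 0.7558 0.2925
    outer loop
      vertex 9.97 20.58 0.00
      vertex 0.41 13.17 0.00
      vertex 10.29 10.29 27.23
    endloop
  endfacet
  facet normal -0.9000 -0.3232 0.2924
    outer loop
      vertex 0.41 13.17 0.00
      vertex 4.50 1.78 0.00
      vertex 10.29 10.29 27.23
    endloop
  endfacet
  facet normal 0.0300 -0.9558 0.2923
    outer loop
      vertex 4.50 1.78 0.00
      vertex 16.59 2.16 0.00
      vertex 10.29 10.29 27.23
    endloop
  endfacet
  facet normal 0.9182 -0.2673 0.2923
    outer loop
      vertex 16.59 2.16 0.00
      vertex 19.97 13.77 0.00
      vertex 10.29 10.29 27.23
    endloop
  endfacet
endsolid part

The G0 Z moves step by Δz≈4.54 mm. The G1 loops shrink linearly with z, so the solid tapers from its base footprint up to z≈27.2. Closing with a flat bottom cap and the tapered top and triangulating gives 8 facets — a regular 5-sided pyramid, base circumscribed radius ≈ 10.3 mm, apex at z ≈ 27.2 mm.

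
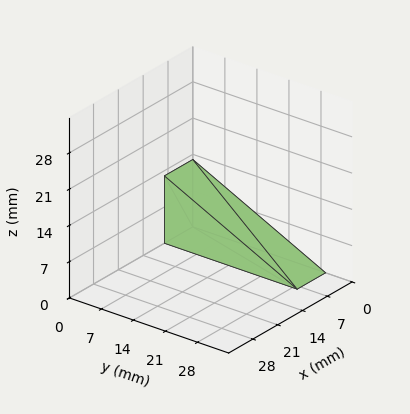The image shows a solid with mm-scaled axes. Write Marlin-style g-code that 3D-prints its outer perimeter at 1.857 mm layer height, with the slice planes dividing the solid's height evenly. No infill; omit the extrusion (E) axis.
Reading the render: the shape is a wedge (ramp): 8 × 29 mm base, rising to 13 mm along the y=0 edge and sloping linearly to z=0 at y=29 (dimensions read to the nearest mm from the axis ticks). For the g-code, the solid's height is divided into equal slices at the stated Δz and each level perimeter traced with G1 moves after a G0 lift.

; perimeter-only toolpath
G21 ; units = mm
G90 ; absolute positioning
G28 ; home
; layer 1
G0 Z1.857
G0 X0.000 Y0.000
G1 X8.000 Y0.000
G1 X8.000 Y24.857
G1 X0.000 Y24.857
G1 X0.000 Y0.000
; layer 2
G0 Z3.714
G0 X0.000 Y0.000
G1 X8.000 Y0.000
G1 X8.000 Y20.714
G1 X0.000 Y20.714
G1 X0.000 Y0.000
; layer 3
G0 Z5.571
G0 X0.000 Y0.000
G1 X8.000 Y0.000
G1 X8.000 Y16.571
G1 X0.000 Y16.571
G1 X0.000 Y0.000
; layer 4
G0 Z7.429
G0 X0.000 Y0.000
G1 X8.000 Y0.000
G1 X8.000 Y12.429
G1 X0.000 Y12.429
G1 X0.000 Y0.000
; layer 5
G0 Z9.286
G0 X0.000 Y0.000
G1 X8.000 Y0.000
G1 X8.000 Y8.286
G1 X0.000 Y8.286
G1 X0.000 Y0.000
; layer 6
G0 Z11.143
G0 X0.000 Y0.000
G1 X8.000 Y0.000
G1 X8.000 Y4.143
G1 X0.000 Y4.143
G1 X0.000 Y0.000
M2 ; end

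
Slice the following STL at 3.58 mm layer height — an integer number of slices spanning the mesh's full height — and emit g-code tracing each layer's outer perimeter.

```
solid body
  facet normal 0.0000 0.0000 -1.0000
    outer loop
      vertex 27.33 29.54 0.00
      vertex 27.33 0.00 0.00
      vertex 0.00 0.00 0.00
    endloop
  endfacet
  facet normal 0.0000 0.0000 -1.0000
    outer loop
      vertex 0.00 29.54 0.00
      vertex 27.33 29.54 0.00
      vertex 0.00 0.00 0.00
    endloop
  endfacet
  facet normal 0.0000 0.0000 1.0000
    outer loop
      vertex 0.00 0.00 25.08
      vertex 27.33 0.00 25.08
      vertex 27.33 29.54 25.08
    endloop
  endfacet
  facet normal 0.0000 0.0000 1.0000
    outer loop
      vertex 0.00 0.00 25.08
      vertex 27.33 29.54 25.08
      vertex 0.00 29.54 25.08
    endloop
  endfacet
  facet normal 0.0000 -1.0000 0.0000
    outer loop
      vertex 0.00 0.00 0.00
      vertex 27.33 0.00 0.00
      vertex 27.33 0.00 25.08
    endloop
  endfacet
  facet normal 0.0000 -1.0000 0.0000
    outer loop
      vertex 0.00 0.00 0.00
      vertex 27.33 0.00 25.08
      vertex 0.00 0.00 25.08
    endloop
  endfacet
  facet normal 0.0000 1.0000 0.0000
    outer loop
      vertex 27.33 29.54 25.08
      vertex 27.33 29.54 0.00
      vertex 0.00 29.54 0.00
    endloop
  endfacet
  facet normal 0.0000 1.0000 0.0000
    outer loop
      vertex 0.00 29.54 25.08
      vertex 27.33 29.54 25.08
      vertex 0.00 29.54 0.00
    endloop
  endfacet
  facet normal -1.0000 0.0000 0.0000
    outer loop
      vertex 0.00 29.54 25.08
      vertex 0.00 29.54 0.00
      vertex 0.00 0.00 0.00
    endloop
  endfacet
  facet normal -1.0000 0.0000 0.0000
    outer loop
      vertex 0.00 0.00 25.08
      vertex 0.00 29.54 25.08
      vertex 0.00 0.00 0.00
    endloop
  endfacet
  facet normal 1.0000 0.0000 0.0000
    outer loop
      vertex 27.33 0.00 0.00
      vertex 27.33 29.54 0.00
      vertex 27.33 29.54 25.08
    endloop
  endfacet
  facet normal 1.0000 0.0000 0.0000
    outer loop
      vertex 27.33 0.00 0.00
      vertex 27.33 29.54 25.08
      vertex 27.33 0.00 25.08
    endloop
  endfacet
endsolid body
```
; perimeter-only toolpath
G21 ; units = mm
G90 ; absolute positioning
G28 ; home
; layer 1
G0 Z3.58
G0 X0.00 Y0.00
G1 X27.33 Y0.00
G1 X27.33 Y29.54
G1 X0.00 Y29.54
G1 X0.00 Y0.00
; layer 2
G0 Z7.17
G0 X0.00 Y0.00
G1 X27.33 Y0.00
G1 X27.33 Y29.54
G1 X0.00 Y29.54
G1 X0.00 Y0.00
; layer 3
G0 Z10.75
G0 X0.00 Y0.00
G1 X27.33 Y0.00
G1 X27.33 Y29.54
G1 X0.00 Y29.54
G1 X0.00 Y0.00
; layer 4
G0 Z14.33
G0 X0.00 Y0.00
G1 X27.33 Y0.00
G1 X27.33 Y29.54
G1 X0.00 Y29.54
G1 X0.00 Y0.00
; layer 5
G0 Z17.91
G0 X0.00 Y0.00
G1 X27.33 Y0.00
G1 X27.33 Y29.54
G1 X0.00 Y29.54
G1 X0.00 Y0.00
; layer 6
G0 Z21.50
G0 X0.00 Y0.00
G1 X27.33 Y0.00
G1 X27.33 Y29.54
G1 X0.00 Y29.54
G1 X0.00 Y0.00
; layer 7
G0 Z25.08
G0 X0.00 Y0.00
G1 X27.33 Y0.00
G1 X27.33 Y29.54
G1 X0.00 Y29.54
G1 X0.00 Y0.00
M2 ; end

The solid is a rectangular box, roughly 27.3 × 29.5 mm footprint and 25.1 mm tall. Slicing at Δz = 3.58 mm — 7 equal slices spanning the solid's height, so layer i sits at z = i·h/7 — gives 7 non-empty perimeters. Each is a 4-segment closed polygon; G0 lifts to the layer z and rapids to the start vertex, then G1 traces the edges.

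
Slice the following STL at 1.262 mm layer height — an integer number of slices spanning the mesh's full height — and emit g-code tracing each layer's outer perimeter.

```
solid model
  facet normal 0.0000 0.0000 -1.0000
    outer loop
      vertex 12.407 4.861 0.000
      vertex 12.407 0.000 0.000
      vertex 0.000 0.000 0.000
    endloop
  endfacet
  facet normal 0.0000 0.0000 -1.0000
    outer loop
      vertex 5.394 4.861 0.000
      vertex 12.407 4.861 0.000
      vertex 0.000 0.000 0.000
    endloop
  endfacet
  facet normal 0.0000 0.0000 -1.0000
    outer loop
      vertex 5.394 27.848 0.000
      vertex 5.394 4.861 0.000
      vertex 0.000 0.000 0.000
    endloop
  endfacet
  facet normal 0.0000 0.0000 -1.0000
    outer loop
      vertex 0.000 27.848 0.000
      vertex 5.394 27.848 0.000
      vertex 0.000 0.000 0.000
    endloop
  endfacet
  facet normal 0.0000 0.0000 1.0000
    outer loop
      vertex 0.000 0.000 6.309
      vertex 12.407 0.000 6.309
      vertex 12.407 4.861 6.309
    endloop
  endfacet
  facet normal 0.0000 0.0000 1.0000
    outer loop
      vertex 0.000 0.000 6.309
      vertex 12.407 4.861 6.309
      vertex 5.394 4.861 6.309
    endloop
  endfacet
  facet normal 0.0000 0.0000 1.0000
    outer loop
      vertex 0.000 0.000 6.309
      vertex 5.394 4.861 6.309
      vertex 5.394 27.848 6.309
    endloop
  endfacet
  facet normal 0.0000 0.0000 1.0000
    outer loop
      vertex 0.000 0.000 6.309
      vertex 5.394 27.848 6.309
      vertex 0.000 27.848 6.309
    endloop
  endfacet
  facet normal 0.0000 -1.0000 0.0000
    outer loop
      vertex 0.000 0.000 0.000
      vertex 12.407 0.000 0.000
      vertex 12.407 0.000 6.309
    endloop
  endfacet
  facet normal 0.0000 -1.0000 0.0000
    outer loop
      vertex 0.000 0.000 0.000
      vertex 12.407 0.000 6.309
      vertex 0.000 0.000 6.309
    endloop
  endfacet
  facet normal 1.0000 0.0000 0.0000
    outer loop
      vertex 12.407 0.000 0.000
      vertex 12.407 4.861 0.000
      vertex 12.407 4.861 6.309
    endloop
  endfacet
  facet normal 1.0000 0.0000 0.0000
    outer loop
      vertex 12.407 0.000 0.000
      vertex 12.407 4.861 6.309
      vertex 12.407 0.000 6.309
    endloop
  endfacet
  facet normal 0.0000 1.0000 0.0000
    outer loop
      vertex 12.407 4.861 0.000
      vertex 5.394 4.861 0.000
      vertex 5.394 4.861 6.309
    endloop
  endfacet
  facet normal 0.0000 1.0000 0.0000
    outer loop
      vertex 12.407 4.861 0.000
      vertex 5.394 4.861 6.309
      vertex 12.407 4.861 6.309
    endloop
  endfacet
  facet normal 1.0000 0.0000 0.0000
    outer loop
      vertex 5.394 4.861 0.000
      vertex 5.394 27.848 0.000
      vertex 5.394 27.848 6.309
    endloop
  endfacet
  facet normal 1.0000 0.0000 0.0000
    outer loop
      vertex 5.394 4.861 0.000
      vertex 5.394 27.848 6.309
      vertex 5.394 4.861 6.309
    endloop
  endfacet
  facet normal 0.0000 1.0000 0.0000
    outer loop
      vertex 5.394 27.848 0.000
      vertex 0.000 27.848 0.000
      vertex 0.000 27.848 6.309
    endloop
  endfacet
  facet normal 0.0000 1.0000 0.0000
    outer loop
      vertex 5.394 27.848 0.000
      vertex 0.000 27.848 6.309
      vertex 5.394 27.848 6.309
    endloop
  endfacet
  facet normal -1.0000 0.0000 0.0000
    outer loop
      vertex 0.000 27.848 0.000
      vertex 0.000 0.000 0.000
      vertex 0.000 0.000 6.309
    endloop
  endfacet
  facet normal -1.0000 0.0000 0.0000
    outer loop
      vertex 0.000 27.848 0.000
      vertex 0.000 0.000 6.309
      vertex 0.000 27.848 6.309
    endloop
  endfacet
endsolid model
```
; perimeter-only toolpath
G21 ; units = mm
G90 ; absolute positioning
G28 ; home
; layer 1
G0 Z1.262
G0 X0.000 Y0.000
G1 X12.407 Y0.000
G1 X12.407 Y4.861
G1 X5.394 Y4.861
G1 X5.394 Y27.848
G1 X0.000 Y27.848
G1 X0.000 Y0.000
; layer 2
G0 Z2.524
G0 X0.000 Y0.000
G1 X12.407 Y0.000
G1 X12.407 Y4.861
G1 X5.394 Y4.861
G1 X5.394 Y27.848
G1 X0.000 Y27.848
G1 X0.000 Y0.000
; layer 3
G0 Z3.785
G0 X0.000 Y0.000
G1 X12.407 Y0.000
G1 X12.407 Y4.861
G1 X5.394 Y4.861
G1 X5.394 Y27.848
G1 X0.000 Y27.848
G1 X0.000 Y0.000
; layer 4
G0 Z5.047
G0 X0.000 Y0.000
G1 X12.407 Y0.000
G1 X12.407 Y4.861
G1 X5.394 Y4.861
G1 X5.394 Y27.848
G1 X0.000 Y27.848
G1 X0.000 Y0.000
; layer 5
G0 Z6.309
G0 X0.000 Y0.000
G1 X12.407 Y0.000
G1 X12.407 Y4.861
G1 X5.394 Y4.861
G1 X5.394 Y27.848
G1 X0.000 Y27.848
G1 X0.000 Y0.000
M2 ; end

The solid is an L-shaped prism: outer 12.4 × 27.8 mm, arm thicknesses ≈ 4.86 mm (horizontal) and 5.39 mm (vertical), extruded 6.31 mm in z. Slicing at Δz = 1.262 mm — 5 equal slices spanning the solid's height, so layer i sits at z = i·h/5 — gives 5 non-empty perimeters. Each is a 6-segment closed polygon; G0 lifts to the layer z and rapids to the start vertex, then G1 traces the edges.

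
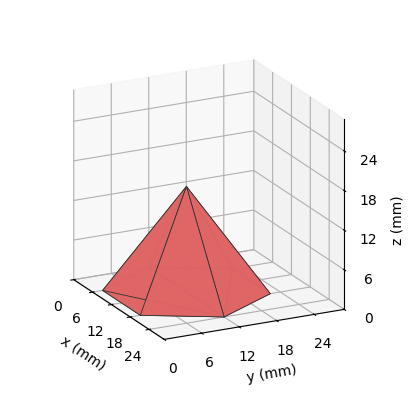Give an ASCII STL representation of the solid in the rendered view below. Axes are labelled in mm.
Reading the render: the shape is a regular 6-sided pyramid, base circumscribed radius ≈ 12 mm, apex at z ≈ 16 mm (dimensions read to the nearest mm from the axis ticks). For the STL, each face is triangulated and given an outward normal.

solid part
  facet normal 0.0000 0.0000 -1.0000
    outer loop
      vertex 6.000 22.392 0.000
      vertex 18.000 22.392 0.000
      vertex 24.000 12.000 0.000
    endloop
  endfacet
  facet normal 0.0000 0.0000 -1.0000
    outer loop
      vertex 0.000 12.000 0.000
      vertex 6.000 22.392 0.000
      vertex 24.000 12.000 0.000
    endloop
  endfacet
  facet normal 0.0000 0.0000 -1.0000
    outer loop
      vertex 6.000 1.608 0.000
      vertex 0.000 12.000 0.000
      vertex 24.000 12.000 0.000
    endloop
  endfacet
  facet normal 0.0000 0.0000 -1.0000
    outer loop
      vertex 18.000 1.608 0.000
      vertex 6.000 1.608 0.000
      vertex 24.000 12.000 0.000
    endloop
  endfacet
  facet normal 0.7263 0.4193 0.5447
    outer loop
      vertex 24.000 12.000 0.000
      vertex 18.000 22.392 0.000
      vertex 12.000 12.000 16.000
    endloop
  endfacet
  facet normal 0.0000 0.8386 0.5447
    outer loop
      vertex 18.000 22.392 0.000
      vertex 6.000 22.392 0.000
      vertex 12.000 12.000 16.000
    endloop
  endfacet
  facet normal -0.7263 0.4193 0.5447
    outer loop
      vertex 6.000 22.392 0.000
      vertex 0.000 12.000 0.000
      vertex 12.000 12.000 16.000
    endloop
  endfacet
  facet normal -0.7263 -0.4193 0.5447
    outer loop
      vertex 0.000 12.000 0.000
      vertex 6.000 1.608 0.000
      vertex 12.000 12.000 16.000
    endloop
  endfacet
  facet normal 0.0000 -0.8386 0.5447
    outer loop
      vertex 6.000 1.608 0.000
      vertex 18.000 1.608 0.000
      vertex 12.000 12.000 16.000
    endloop
  endfacet
  facet normal 0.7263 -0.4193 0.5447
    outer loop
      vertex 18.000 1.608 0.000
      vertex 24.000 12.000 0.000
      vertex 12.000 12.000 16.000
    endloop
  endfacet
endsolid part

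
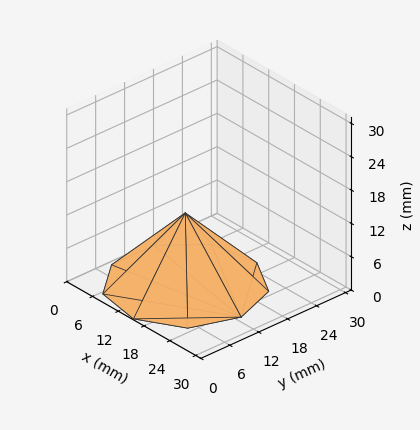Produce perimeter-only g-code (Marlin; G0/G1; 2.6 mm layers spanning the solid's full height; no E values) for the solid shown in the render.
Reading the render: the shape is a regular 9-sided pyramid, base circumscribed radius ≈ 13 mm, apex at z ≈ 13 mm (dimensions read to the nearest mm from the axis ticks). For the g-code, the solid's height is divided into equal slices at the stated Δz and each level perimeter traced with G1 moves after a G0 lift.

; perimeter-only toolpath
G21 ; units = mm
G90 ; absolute positioning
G28 ; home
; layer 1
G0 Z2.6
G0 X23.4 Y13.0
G1 X21.0 Y19.7
G1 X14.8 Y23.2
G1 X7.8 Y22.0
G1 X3.2 Y16.5
G1 X3.2 Y9.5
G1 X7.8 Y4.0
G1 X14.8 Y2.8
G1 X21.0 Y6.3
G1 X23.4 Y13.0
; layer 2
G0 Z5.2
G0 X20.8 Y13.0
G1 X19.0 Y18.0
G1 X14.4 Y20.7
G1 X9.1 Y19.8
G1 X5.7 Y15.6
G1 X5.7 Y10.4
G1 X9.1 Y6.2
G1 X14.4 Y5.3
G1 X19.0 Y8.0
G1 X20.8 Y13.0
; layer 3
G0 Z7.8
G0 X18.2 Y13.0
G1 X17.0 Y16.4
G1 X13.9 Y18.1
G1 X10.4 Y17.5
G1 X8.1 Y14.8
G1 X8.1 Y11.2
G1 X10.4 Y8.5
G1 X13.9 Y7.9
G1 X17.0 Y9.6
G1 X18.2 Y13.0
; layer 4
G0 Z10.4
G0 X15.6 Y13.0
G1 X15.0 Y14.7
G1 X13.5 Y15.6
G1 X11.7 Y15.3
G1 X10.6 Y13.9
G1 X10.6 Y12.1
G1 X11.7 Y10.7
G1 X13.5 Y10.4
G1 X15.0 Y11.3
G1 X15.6 Y13.0
M2 ; end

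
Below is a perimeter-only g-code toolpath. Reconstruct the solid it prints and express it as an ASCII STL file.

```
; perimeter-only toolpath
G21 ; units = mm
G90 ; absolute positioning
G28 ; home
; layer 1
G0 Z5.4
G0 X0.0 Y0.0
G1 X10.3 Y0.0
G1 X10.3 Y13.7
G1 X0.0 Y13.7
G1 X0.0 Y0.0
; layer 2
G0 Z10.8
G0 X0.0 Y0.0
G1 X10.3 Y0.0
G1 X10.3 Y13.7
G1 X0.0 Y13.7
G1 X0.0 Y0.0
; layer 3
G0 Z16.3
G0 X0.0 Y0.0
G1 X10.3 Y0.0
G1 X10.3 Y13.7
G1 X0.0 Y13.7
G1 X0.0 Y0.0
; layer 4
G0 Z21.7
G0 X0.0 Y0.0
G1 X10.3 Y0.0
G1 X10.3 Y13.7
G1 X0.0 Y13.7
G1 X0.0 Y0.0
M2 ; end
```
solid part
  facet normal 0.0000 0.0000 -1.0000
    outer loop
      vertex 10.3 13.7 0.0
      vertex 10.3 0.0 0.0
      vertex 0.0 0.0 0.0
    endloop
  endfacet
  facet normal 0.0000 0.0000 -1.0000
    outer loop
      vertex 0.0 13.7 0.0
      vertex 10.3 13.7 0.0
      vertex 0.0 0.0 0.0
    endloop
  endfacet
  facet normal 0.0000 0.0000 1.0000
    outer loop
      vertex 0.0 0.0 21.7
      vertex 10.3 0.0 21.7
      vertex 10.3 13.7 21.7
    endloop
  endfacet
  facet normal 0.0000 0.0000 1.0000
    outer loop
      vertex 0.0 0.0 21.7
      vertex 10.3 13.7 21.7
      vertex 0.0 13.7 21.7
    endloop
  endfacet
  facet normal 0.0000 -1.0000 0.0000
    outer loop
      vertex 0.0 0.0 0.0
      vertex 10.3 0.0 0.0
      vertex 10.3 0.0 21.7
    endloop
  endfacet
  facet normal 0.0000 -1.0000 0.0000
    outer loop
      vertex 0.0 0.0 0.0
      vertex 10.3 0.0 21.7
      vertex 0.0 0.0 21.7
    endloop
  endfacet
  facet normal 0.0000 1.0000 0.0000
    outer loop
      vertex 10.3 13.7 21.7
      vertex 10.3 13.7 0.0
      vertex 0.0 13.7 0.0
    endloop
  endfacet
  facet normal 0.0000 1.0000 0.0000
    outer loop
      vertex 0.0 13.7 21.7
      vertex 10.3 13.7 21.7
      vertex 0.0 13.7 0.0
    endloop
  endfacet
  facet normal -1.0000 0.0000 0.0000
    outer loop
      vertex 0.0 13.7 21.7
      vertex 0.0 13.7 0.0
      vertex 0.0 0.0 0.0
    endloop
  endfacet
  facet normal -1.0000 0.0000 0.0000
    outer loop
      vertex 0.0 0.0 21.7
      vertex 0.0 13.7 21.7
      vertex 0.0 0.0 0.0
    endloop
  endfacet
  facet normal 1.0000 0.0000 0.0000
    outer loop
      vertex 10.3 0.0 0.0
      vertex 10.3 13.7 0.0
      vertex 10.3 13.7 21.7
    endloop
  endfacet
  facet normal 1.0000 0.0000 0.0000
    outer loop
      vertex 10.3 0.0 0.0
      vertex 10.3 13.7 21.7
      vertex 10.3 0.0 21.7
    endloop
  endfacet
endsolid part

The G0 Z moves step by Δz≈5.4 mm. Every layer's G1 loop is the same polygon, so the solid is a straight extrusion of it from z=0 to z≈21.7. Closing with flat bottom and top caps and triangulating gives 12 facets — a rectangular box, roughly 10.3 × 13.7 mm footprint and 21.7 mm tall.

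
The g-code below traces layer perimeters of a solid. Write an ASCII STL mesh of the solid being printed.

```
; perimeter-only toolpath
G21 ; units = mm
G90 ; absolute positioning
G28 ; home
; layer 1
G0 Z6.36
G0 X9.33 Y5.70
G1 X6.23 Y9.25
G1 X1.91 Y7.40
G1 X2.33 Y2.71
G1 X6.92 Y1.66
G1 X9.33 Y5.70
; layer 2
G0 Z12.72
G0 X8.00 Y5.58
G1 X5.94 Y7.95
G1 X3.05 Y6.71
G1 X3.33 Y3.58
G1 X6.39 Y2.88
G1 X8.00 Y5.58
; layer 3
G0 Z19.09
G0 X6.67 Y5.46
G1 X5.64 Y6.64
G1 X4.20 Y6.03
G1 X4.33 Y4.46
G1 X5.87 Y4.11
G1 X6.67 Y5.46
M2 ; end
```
solid part
  facet normal 0.0000 0.0000 -1.0000
    outer loop
      vertex 0.76 8.08 0.00
      vertex 6.53 10.55 0.00
      vertex 10.66 5.82 0.00
    endloop
  endfacet
  facet normal 0.0000 0.0000 -1.0000
    outer loop
      vertex 1.32 1.83 0.00
      vertex 0.76 8.08 0.00
      vertex 10.66 5.82 0.00
    endloop
  endfacet
  facet normal 0.0000 0.0000 -1.0000
    outer loop
      vertex 7.44 0.43 0.00
      vertex 1.32 1.83 0.00
      vertex 10.66 5.82 0.00
    endloop
  endfacet
  facet normal 0.7426 0.6484 0.1675
    outer loop
      vertex 10.66 5.82 0.00
      vertex 6.53 10.55 0.00
      vertex 5.34 5.34 25.45
    endloop
  endfacet
  facet normal -0.3880 0.9063 0.1674
    outer loop
      vertex 6.53 10.55 0.00
      vertex 0.76 8.08 0.00
      vertex 5.34 5.34 25.45
    endloop
  endfacet
  facet normal -0.9820 -0.0880 0.1672
    outer loop
      vertex 0.76 8.08 0.00
      vertex 1.32 1.83 0.00
      vertex 5.34 5.34 25.45
    endloop
  endfacet
  facet normal -0.2199 -0.9611 0.1673
    outer loop
      vertex 1.32 1.83 0.00
      vertex 7.44 0.43 0.00
      vertex 5.34 5.34 25.45
    endloop
  endfacet
  facet normal 0.8464 -0.5056 0.1674
    outer loop
      vertex 7.44 0.43 0.00
      vertex 10.66 5.82 0.00
      vertex 5.34 5.34 25.45
    endloop
  endfacet
endsolid part

The G0 Z moves step by Δz≈6.36 mm. The G1 loops shrink linearly with z, so the solid tapers from its base footprint up to z≈25.4. Closing with a flat bottom cap and the tapered top and triangulating gives 8 facets — a regular 5-sided pyramid, base circumscribed radius ≈ 5.34 mm, apex at z ≈ 25.4 mm.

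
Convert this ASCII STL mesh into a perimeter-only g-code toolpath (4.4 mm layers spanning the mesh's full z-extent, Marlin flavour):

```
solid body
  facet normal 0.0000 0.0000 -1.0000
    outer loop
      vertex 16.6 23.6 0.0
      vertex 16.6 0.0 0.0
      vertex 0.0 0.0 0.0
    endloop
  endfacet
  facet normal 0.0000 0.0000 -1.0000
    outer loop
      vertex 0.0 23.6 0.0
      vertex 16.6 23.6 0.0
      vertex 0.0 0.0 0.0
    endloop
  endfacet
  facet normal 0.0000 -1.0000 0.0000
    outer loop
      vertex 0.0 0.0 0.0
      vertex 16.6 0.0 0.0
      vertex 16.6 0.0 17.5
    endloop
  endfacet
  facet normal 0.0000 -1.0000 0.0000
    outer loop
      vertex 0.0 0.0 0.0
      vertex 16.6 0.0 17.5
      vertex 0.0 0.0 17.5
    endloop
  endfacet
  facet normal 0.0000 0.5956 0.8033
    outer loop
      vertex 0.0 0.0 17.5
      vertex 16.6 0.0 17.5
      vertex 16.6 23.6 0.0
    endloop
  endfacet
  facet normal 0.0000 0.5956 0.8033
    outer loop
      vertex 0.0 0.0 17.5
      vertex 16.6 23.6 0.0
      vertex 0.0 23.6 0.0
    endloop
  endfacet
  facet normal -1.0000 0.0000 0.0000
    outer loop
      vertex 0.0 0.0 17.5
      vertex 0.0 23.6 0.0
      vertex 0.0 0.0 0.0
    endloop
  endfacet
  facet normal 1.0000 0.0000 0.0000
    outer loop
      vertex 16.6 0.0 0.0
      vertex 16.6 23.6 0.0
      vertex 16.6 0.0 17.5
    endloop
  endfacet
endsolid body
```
; perimeter-only toolpath
G21 ; units = mm
G90 ; absolute positioning
G28 ; home
; layer 1
G0 Z4.4
G0 X0.0 Y0.0
G1 X16.6 Y0.0
G1 X16.6 Y17.7
G1 X0.0 Y17.7
G1 X0.0 Y0.0
; layer 2
G0 Z8.8
G0 X0.0 Y0.0
G1 X16.6 Y0.0
G1 X16.6 Y11.8
G1 X0.0 Y11.8
G1 X0.0 Y0.0
; layer 3
G0 Z13.1
G0 X0.0 Y0.0
G1 X16.6 Y0.0
G1 X16.6 Y5.9
G1 X0.0 Y5.9
G1 X0.0 Y0.0
M2 ; end

The solid is a wedge (ramp): 16.6 × 23.6 mm base, rising to 17.5 mm along the y=0 edge and sloping linearly to z=0 at y=23.6. Slicing at Δz = 4.4 mm — 4 equal slices spanning the solid's height, so layer i sits at z = i·h/4 — gives 3 non-empty perimeters. Each is a 4-segment closed polygon; G0 lifts to the layer z and rapids to the start vertex, then G1 traces the edges. The cross-section shrinks linearly with z (the slice at the apex is degenerate and omitted).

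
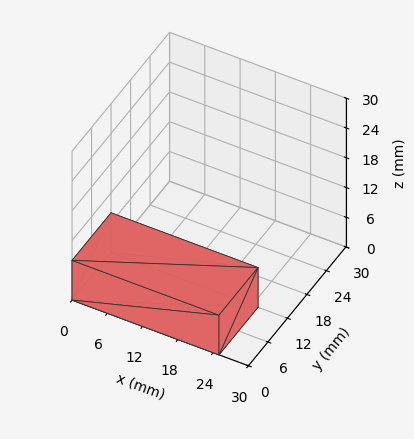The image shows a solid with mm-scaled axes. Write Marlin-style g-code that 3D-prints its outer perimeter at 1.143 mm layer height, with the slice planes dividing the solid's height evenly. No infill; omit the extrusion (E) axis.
Reading the render: the shape is a rectangular box, roughly 25 × 12 mm footprint and 8 mm tall (dimensions read to the nearest mm from the axis ticks). For the g-code, the solid's height is divided into equal slices at the stated Δz and each level perimeter traced with G1 moves after a G0 lift.

; perimeter-only toolpath
G21 ; units = mm
G90 ; absolute positioning
G28 ; home
; layer 1
G0 Z1.143
G0 X0.000 Y0.000
G1 X25.000 Y0.000
G1 X25.000 Y12.000
G1 X0.000 Y12.000
G1 X0.000 Y0.000
; layer 2
G0 Z2.286
G0 X0.000 Y0.000
G1 X25.000 Y0.000
G1 X25.000 Y12.000
G1 X0.000 Y12.000
G1 X0.000 Y0.000
; layer 3
G0 Z3.429
G0 X0.000 Y0.000
G1 X25.000 Y0.000
G1 X25.000 Y12.000
G1 X0.000 Y12.000
G1 X0.000 Y0.000
; layer 4
G0 Z4.571
G0 X0.000 Y0.000
G1 X25.000 Y0.000
G1 X25.000 Y12.000
G1 X0.000 Y12.000
G1 X0.000 Y0.000
; layer 5
G0 Z5.714
G0 X0.000 Y0.000
G1 X25.000 Y0.000
G1 X25.000 Y12.000
G1 X0.000 Y12.000
G1 X0.000 Y0.000
; layer 6
G0 Z6.857
G0 X0.000 Y0.000
G1 X25.000 Y0.000
G1 X25.000 Y12.000
G1 X0.000 Y12.000
G1 X0.000 Y0.000
; layer 7
G0 Z8.000
G0 X0.000 Y0.000
G1 X25.000 Y0.000
G1 X25.000 Y12.000
G1 X0.000 Y12.000
G1 X0.000 Y0.000
M2 ; end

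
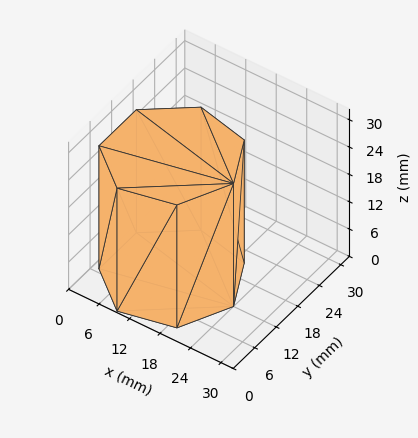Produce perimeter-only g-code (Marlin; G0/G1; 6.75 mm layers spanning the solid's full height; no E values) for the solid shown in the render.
Reading the render: the shape is a regular 7-sided prism (a cylinder approximated with 7 flat sides), circumscribed radius ≈ 12 mm, height ≈ 27 mm (dimensions read to the nearest mm from the axis ticks). For the g-code, the solid's height is divided into equal slices at the stated Δz and each level perimeter traced with G1 moves after a G0 lift.

; perimeter-only toolpath
G21 ; units = mm
G90 ; absolute positioning
G28 ; home
; layer 1
G0 Z6.75
G0 X24.00 Y12.00
G1 X19.48 Y21.38
G1 X9.33 Y23.70
G1 X1.19 Y17.21
G1 X1.19 Y6.79
G1 X9.33 Y0.30
G1 X19.48 Y2.62
G1 X24.00 Y12.00
; layer 2
G0 Z13.50
G0 X24.00 Y12.00
G1 X19.48 Y21.38
G1 X9.33 Y23.70
G1 X1.19 Y17.21
G1 X1.19 Y6.79
G1 X9.33 Y0.30
G1 X19.48 Y2.62
G1 X24.00 Y12.00
; layer 3
G0 Z20.25
G0 X24.00 Y12.00
G1 X19.48 Y21.38
G1 X9.33 Y23.70
G1 X1.19 Y17.21
G1 X1.19 Y6.79
G1 X9.33 Y0.30
G1 X19.48 Y2.62
G1 X24.00 Y12.00
; layer 4
G0 Z27.00
G0 X24.00 Y12.00
G1 X19.48 Y21.38
G1 X9.33 Y23.70
G1 X1.19 Y17.21
G1 X1.19 Y6.79
G1 X9.33 Y0.30
G1 X19.48 Y2.62
G1 X24.00 Y12.00
M2 ; end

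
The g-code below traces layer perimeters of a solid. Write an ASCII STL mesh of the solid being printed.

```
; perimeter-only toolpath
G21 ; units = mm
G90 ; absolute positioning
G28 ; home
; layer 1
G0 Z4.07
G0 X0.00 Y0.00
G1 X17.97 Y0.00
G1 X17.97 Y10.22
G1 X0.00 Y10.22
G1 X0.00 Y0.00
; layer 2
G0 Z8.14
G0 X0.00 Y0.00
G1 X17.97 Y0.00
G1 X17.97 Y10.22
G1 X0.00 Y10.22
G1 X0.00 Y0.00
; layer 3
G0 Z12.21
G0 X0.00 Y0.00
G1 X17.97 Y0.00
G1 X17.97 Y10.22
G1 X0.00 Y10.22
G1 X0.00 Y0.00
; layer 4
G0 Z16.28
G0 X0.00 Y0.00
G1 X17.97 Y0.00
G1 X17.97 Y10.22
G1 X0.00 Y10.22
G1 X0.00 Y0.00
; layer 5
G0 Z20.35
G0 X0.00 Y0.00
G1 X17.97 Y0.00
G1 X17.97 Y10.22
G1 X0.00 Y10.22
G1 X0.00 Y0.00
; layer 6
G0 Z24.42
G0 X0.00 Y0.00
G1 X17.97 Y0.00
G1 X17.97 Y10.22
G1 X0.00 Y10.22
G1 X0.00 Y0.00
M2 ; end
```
solid part
  facet normal 0.0000 0.0000 -1.0000
    outer loop
      vertex 17.97 10.22 0.00
      vertex 17.97 0.00 0.00
      vertex 0.00 0.00 0.00
    endloop
  endfacet
  facet normal 0.0000 0.0000 -1.0000
    outer loop
      vertex 0.00 10.22 0.00
      vertex 17.97 10.22 0.00
      vertex 0.00 0.00 0.00
    endloop
  endfacet
  facet normal 0.0000 0.0000 1.0000
    outer loop
      vertex 0.00 0.00 24.42
      vertex 17.97 0.00 24.42
      vertex 17.97 10.22 24.42
    endloop
  endfacet
  facet normal 0.0000 0.0000 1.0000
    outer loop
      vertex 0.00 0.00 24.42
      vertex 17.97 10.22 24.42
      vertex 0.00 10.22 24.42
    endloop
  endfacet
  facet normal 0.0000 -1.0000 0.0000
    outer loop
      vertex 0.00 0.00 0.00
      vertex 17.97 0.00 0.00
      vertex 17.97 0.00 24.42
    endloop
  endfacet
  facet normal 0.0000 -1.0000 0.0000
    outer loop
      vertex 0.00 0.00 0.00
      vertex 17.97 0.00 24.42
      vertex 0.00 0.00 24.42
    endloop
  endfacet
  facet normal 0.0000 1.0000 0.0000
    outer loop
      vertex 17.97 10.22 24.42
      vertex 17.97 10.22 0.00
      vertex 0.00 10.22 0.00
    endloop
  endfacet
  facet normal 0.0000 1.0000 0.0000
    outer loop
      vertex 0.00 10.22 24.42
      vertex 17.97 10.22 24.42
      vertex 0.00 10.22 0.00
    endloop
  endfacet
  facet normal -1.0000 0.0000 0.0000
    outer loop
      vertex 0.00 10.22 24.42
      vertex 0.00 10.22 0.00
      vertex 0.00 0.00 0.00
    endloop
  endfacet
  facet normal -1.0000 0.0000 0.0000
    outer loop
      vertex 0.00 0.00 24.42
      vertex 0.00 10.22 24.42
      vertex 0.00 0.00 0.00
    endloop
  endfacet
  facet normal 1.0000 0.0000 0.0000
    outer loop
      vertex 17.97 0.00 0.00
      vertex 17.97 10.22 0.00
      vertex 17.97 10.22 24.42
    endloop
  endfacet
  facet normal 1.0000 0.0000 0.0000
    outer loop
      vertex 17.97 0.00 0.00
      vertex 17.97 10.22 24.42
      vertex 17.97 0.00 24.42
    endloop
  endfacet
endsolid part

The G0 Z moves step by Δz≈4.07 mm. Every layer's G1 loop is the same polygon, so the solid is a straight extrusion of it from z=0 to z≈24.4. Closing with flat bottom and top caps and triangulating gives 12 facets — a rectangular box, roughly 18 × 10.2 mm footprint and 24.4 mm tall.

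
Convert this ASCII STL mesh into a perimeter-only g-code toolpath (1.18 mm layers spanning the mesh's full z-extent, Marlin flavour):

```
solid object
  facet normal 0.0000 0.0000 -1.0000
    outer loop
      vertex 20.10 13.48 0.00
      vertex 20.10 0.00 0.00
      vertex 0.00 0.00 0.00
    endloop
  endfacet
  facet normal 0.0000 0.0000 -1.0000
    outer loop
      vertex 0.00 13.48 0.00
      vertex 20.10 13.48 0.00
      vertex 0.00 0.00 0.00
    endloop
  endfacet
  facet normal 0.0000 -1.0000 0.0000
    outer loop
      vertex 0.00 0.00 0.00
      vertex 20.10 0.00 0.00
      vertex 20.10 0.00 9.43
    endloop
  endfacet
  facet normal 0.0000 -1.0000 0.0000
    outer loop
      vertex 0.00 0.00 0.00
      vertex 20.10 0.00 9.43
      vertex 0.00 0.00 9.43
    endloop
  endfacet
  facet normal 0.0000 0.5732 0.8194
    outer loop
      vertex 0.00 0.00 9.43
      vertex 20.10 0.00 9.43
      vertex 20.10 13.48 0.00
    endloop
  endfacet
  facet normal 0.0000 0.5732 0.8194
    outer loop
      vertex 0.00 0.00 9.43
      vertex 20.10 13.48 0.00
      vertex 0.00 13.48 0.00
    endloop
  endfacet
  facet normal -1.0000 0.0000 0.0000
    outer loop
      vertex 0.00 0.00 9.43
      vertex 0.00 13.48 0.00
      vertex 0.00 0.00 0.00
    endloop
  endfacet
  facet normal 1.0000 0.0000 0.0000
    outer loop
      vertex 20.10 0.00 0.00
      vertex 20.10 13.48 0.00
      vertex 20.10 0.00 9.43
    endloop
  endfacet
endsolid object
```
; perimeter-only toolpath
G21 ; units = mm
G90 ; absolute positioning
G28 ; home
; layer 1
G0 Z1.18
G0 X0.00 Y0.00
G1 X20.10 Y0.00
G1 X20.10 Y11.79
G1 X0.00 Y11.79
G1 X0.00 Y0.00
; layer 2
G0 Z2.36
G0 X0.00 Y0.00
G1 X20.10 Y0.00
G1 X20.10 Y10.11
G1 X0.00 Y10.11
G1 X0.00 Y0.00
; layer 3
G0 Z3.54
G0 X0.00 Y0.00
G1 X20.10 Y0.00
G1 X20.10 Y8.43
G1 X0.00 Y8.43
G1 X0.00 Y0.00
; layer 4
G0 Z4.71
G0 X0.00 Y0.00
G1 X20.10 Y0.00
G1 X20.10 Y6.74
G1 X0.00 Y6.74
G1 X0.00 Y0.00
; layer 5
G0 Z5.89
G0 X0.00 Y0.00
G1 X20.10 Y0.00
G1 X20.10 Y5.05
G1 X0.00 Y5.05
G1 X0.00 Y0.00
; layer 6
G0 Z7.07
G0 X0.00 Y0.00
G1 X20.10 Y0.00
G1 X20.10 Y3.37
G1 X0.00 Y3.37
G1 X0.00 Y0.00
; layer 7
G0 Z8.25
G0 X0.00 Y0.00
G1 X20.10 Y0.00
G1 X20.10 Y1.69
G1 X0.00 Y1.69
G1 X0.00 Y0.00
M2 ; end

The solid is a wedge (ramp): 20.1 × 13.5 mm base, rising to 9.43 mm along the y=0 edge and sloping linearly to z=0 at y=13.5. Slicing at Δz = 1.18 mm — 8 equal slices spanning the solid's height, so layer i sits at z = i·h/8 — gives 7 non-empty perimeters. Each is a 4-segment closed polygon; G0 lifts to the layer z and rapids to the start vertex, then G1 traces the edges. The cross-section shrinks linearly with z (the slice at the apex is degenerate and omitted).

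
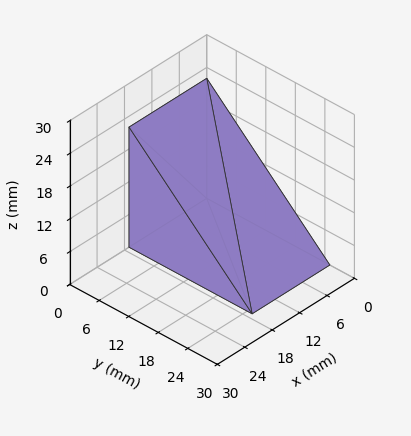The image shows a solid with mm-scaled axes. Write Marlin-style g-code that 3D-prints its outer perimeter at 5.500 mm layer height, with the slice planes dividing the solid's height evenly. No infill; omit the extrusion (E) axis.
Reading the render: the shape is a wedge (ramp): 17 × 25 mm base, rising to 22 mm along the y=0 edge and sloping linearly to z=0 at y=25 (dimensions read to the nearest mm from the axis ticks). For the g-code, the solid's height is divided into equal slices at the stated Δz and each level perimeter traced with G1 moves after a G0 lift.

; perimeter-only toolpath
G21 ; units = mm
G90 ; absolute positioning
G28 ; home
; layer 1
G0 Z5.500
G0 X0.000 Y0.000
G1 X17.000 Y0.000
G1 X17.000 Y18.750
G1 X0.000 Y18.750
G1 X0.000 Y0.000
; layer 2
G0 Z11.000
G0 X0.000 Y0.000
G1 X17.000 Y0.000
G1 X17.000 Y12.500
G1 X0.000 Y12.500
G1 X0.000 Y0.000
; layer 3
G0 Z16.500
G0 X0.000 Y0.000
G1 X17.000 Y0.000
G1 X17.000 Y6.250
G1 X0.000 Y6.250
G1 X0.000 Y0.000
M2 ; end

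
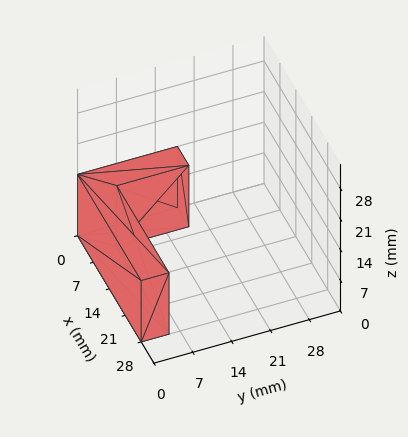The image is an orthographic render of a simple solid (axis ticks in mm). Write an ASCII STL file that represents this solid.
Reading the render: the shape is an L-shaped prism: outer 28 × 18 mm, arm thicknesses ≈ 5 mm (horizontal) and 5 mm (vertical), extruded 14 mm in z (dimensions read to the nearest mm from the axis ticks). For the STL, each face is triangulated and given an outward normal.

solid part
  facet normal 0.0000 0.0000 -1.0000
    outer loop
      vertex 28.0 5.0 0.0
      vertex 28.0 0.0 0.0
      vertex 0.0 0.0 0.0
    endloop
  endfacet
  facet normal 0.0000 0.0000 -1.0000
    outer loop
      vertex 5.0 5.0 0.0
      vertex 28.0 5.0 0.0
      vertex 0.0 0.0 0.0
    endloop
  endfacet
  facet normal 0.0000 0.0000 -1.0000
    outer loop
      vertex 5.0 18.0 0.0
      vertex 5.0 5.0 0.0
      vertex 0.0 0.0 0.0
    endloop
  endfacet
  facet normal 0.0000 0.0000 -1.0000
    outer loop
      vertex 0.0 18.0 0.0
      vertex 5.0 18.0 0.0
      vertex 0.0 0.0 0.0
    endloop
  endfacet
  facet normal 0.0000 0.0000 1.0000
    outer loop
      vertex 0.0 0.0 14.0
      vertex 28.0 0.0 14.0
      vertex 28.0 5.0 14.0
    endloop
  endfacet
  facet normal 0.0000 0.0000 1.0000
    outer loop
      vertex 0.0 0.0 14.0
      vertex 28.0 5.0 14.0
      vertex 5.0 5.0 14.0
    endloop
  endfacet
  facet normal 0.0000 0.0000 1.0000
    outer loop
      vertex 0.0 0.0 14.0
      vertex 5.0 5.0 14.0
      vertex 5.0 18.0 14.0
    endloop
  endfacet
  facet normal 0.0000 0.0000 1.0000
    outer loop
      vertex 0.0 0.0 14.0
      vertex 5.0 18.0 14.0
      vertex 0.0 18.0 14.0
    endloop
  endfacet
  facet normal 0.0000 -1.0000 0.0000
    outer loop
      vertex 0.0 0.0 0.0
      vertex 28.0 0.0 0.0
      vertex 28.0 0.0 14.0
    endloop
  endfacet
  facet normal 0.0000 -1.0000 0.0000
    outer loop
      vertex 0.0 0.0 0.0
      vertex 28.0 0.0 14.0
      vertex 0.0 0.0 14.0
    endloop
  endfacet
  facet normal 1.0000 0.0000 0.0000
    outer loop
      vertex 28.0 0.0 0.0
      vertex 28.0 5.0 0.0
      vertex 28.0 5.0 14.0
    endloop
  endfacet
  facet normal 1.0000 0.0000 0.0000
    outer loop
      vertex 28.0 0.0 0.0
      vertex 28.0 5.0 14.0
      vertex 28.0 0.0 14.0
    endloop
  endfacet
  facet normal 0.0000 1.0000 0.0000
    outer loop
      vertex 28.0 5.0 0.0
      vertex 5.0 5.0 0.0
      vertex 5.0 5.0 14.0
    endloop
  endfacet
  facet normal 0.0000 1.0000 0.0000
    outer loop
      vertex 28.0 5.0 0.0
      vertex 5.0 5.0 14.0
      vertex 28.0 5.0 14.0
    endloop
  endfacet
  facet normal 1.0000 0.0000 0.0000
    outer loop
      vertex 5.0 5.0 0.0
      vertex 5.0 18.0 0.0
      vertex 5.0 18.0 14.0
    endloop
  endfacet
  facet normal 1.0000 0.0000 0.0000
    outer loop
      vertex 5.0 5.0 0.0
      vertex 5.0 18.0 14.0
      vertex 5.0 5.0 14.0
    endloop
  endfacet
  facet normal 0.0000 1.0000 0.0000
    outer loop
      vertex 5.0 18.0 0.0
      vertex 0.0 18.0 0.0
      vertex 0.0 18.0 14.0
    endloop
  endfacet
  facet normal 0.0000 1.0000 0.0000
    outer loop
      vertex 5.0 18.0 0.0
      vertex 0.0 18.0 14.0
      vertex 5.0 18.0 14.0
    endloop
  endfacet
  facet normal -1.0000 0.0000 0.0000
    outer loop
      vertex 0.0 18.0 0.0
      vertex 0.0 0.0 0.0
      vertex 0.0 0.0 14.0
    endloop
  endfacet
  facet normal -1.0000 0.0000 0.0000
    outer loop
      vertex 0.0 18.0 0.0
      vertex 0.0 0.0 14.0
      vertex 0.0 18.0 14.0
    endloop
  endfacet
endsolid part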